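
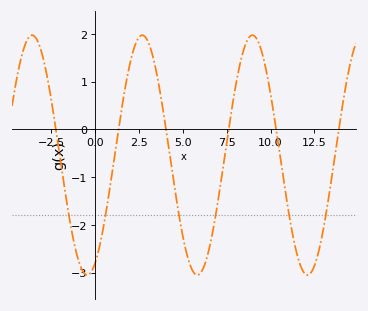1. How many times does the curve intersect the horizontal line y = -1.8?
6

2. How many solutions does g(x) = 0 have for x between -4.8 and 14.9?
6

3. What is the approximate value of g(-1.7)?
-1.36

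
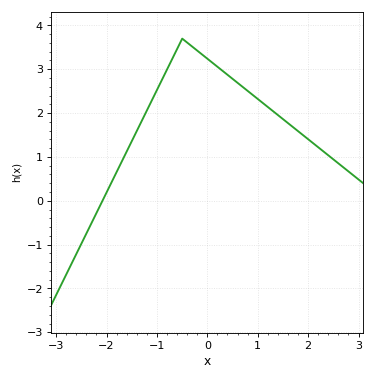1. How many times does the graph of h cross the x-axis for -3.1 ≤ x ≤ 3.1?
1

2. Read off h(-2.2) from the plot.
-0.276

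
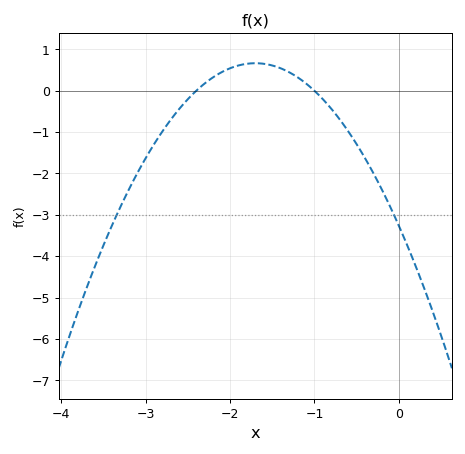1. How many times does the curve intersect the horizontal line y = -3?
2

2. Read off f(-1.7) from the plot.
0.7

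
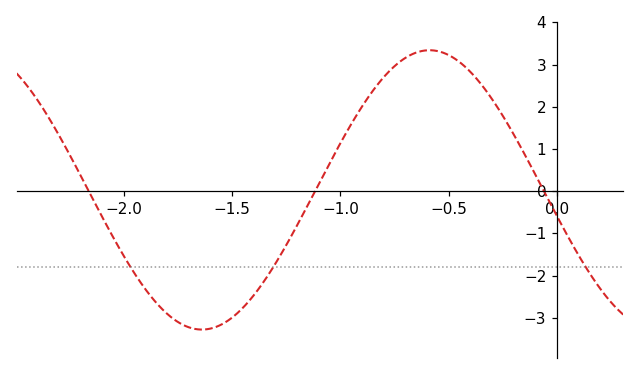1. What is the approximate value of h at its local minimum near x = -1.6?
-3.3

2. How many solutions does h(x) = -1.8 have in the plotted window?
3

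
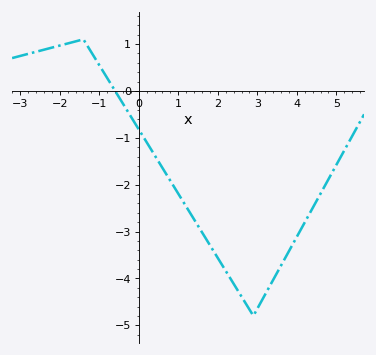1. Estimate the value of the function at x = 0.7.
-1.78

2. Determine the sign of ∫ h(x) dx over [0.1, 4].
negative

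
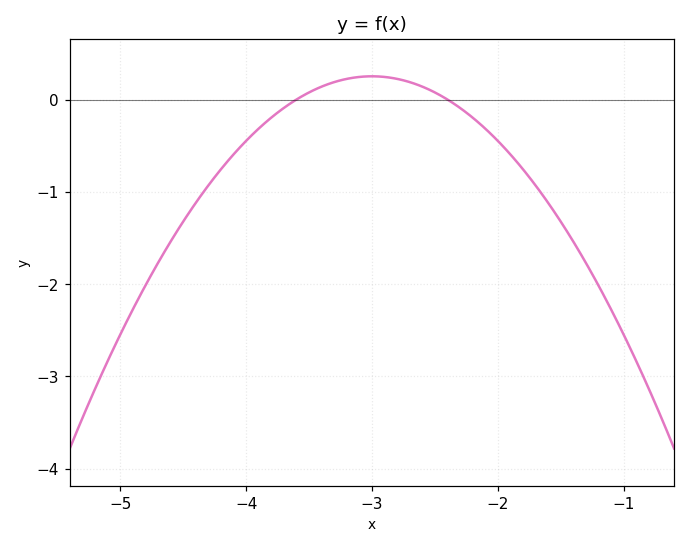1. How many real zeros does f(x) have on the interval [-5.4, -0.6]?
2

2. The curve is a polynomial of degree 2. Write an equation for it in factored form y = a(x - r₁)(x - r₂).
y = -0.7(x + 3.6)(x + 2.4)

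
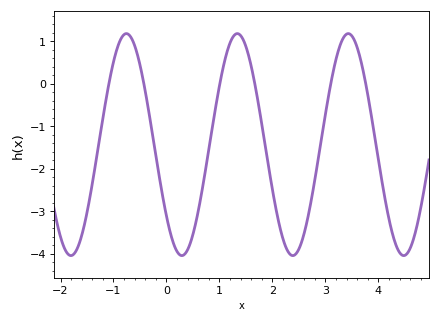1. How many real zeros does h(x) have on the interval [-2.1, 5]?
6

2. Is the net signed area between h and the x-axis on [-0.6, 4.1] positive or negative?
negative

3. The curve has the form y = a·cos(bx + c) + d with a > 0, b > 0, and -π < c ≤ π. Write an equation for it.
y = 2.61cos(3x + 2.3) - 1.43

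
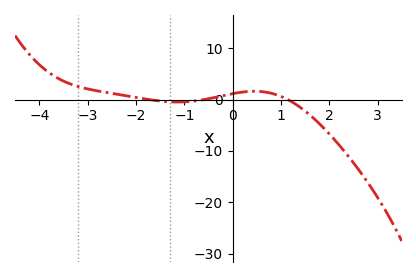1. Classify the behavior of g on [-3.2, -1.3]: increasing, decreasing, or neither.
decreasing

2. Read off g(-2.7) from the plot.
1.53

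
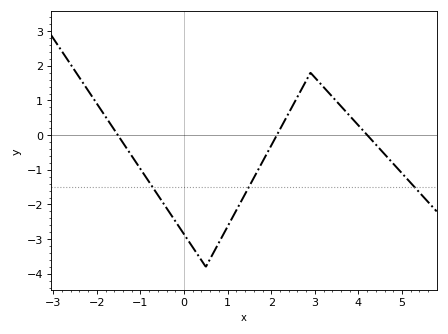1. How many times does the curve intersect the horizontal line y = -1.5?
3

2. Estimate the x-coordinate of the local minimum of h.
0.501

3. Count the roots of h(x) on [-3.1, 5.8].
3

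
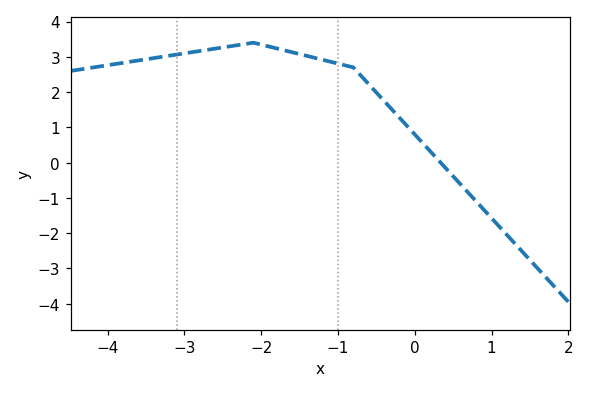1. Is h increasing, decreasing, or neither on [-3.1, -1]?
neither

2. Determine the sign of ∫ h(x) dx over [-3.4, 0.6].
positive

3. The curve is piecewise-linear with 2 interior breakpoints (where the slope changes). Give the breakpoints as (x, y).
(-2.1, 3.4); (-0.8, 2.7)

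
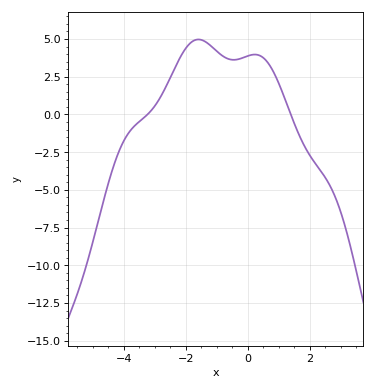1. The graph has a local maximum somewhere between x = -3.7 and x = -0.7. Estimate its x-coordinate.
-1.59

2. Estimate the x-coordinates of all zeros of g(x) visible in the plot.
-3.24, 1.39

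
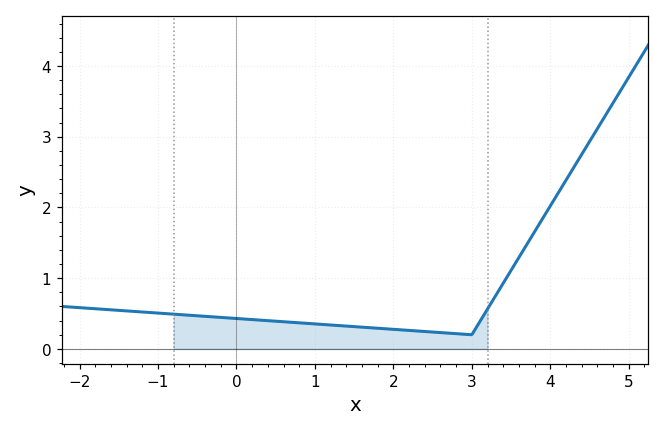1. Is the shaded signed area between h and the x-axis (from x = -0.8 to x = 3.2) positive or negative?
positive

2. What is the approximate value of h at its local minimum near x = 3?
0.2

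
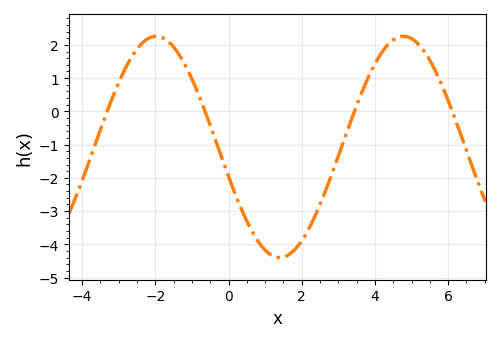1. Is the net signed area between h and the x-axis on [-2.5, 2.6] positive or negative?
negative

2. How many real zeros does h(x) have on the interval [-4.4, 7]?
4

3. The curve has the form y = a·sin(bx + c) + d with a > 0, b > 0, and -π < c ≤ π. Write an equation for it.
y = 3.33sin(0.93x - 2.87) - 1.07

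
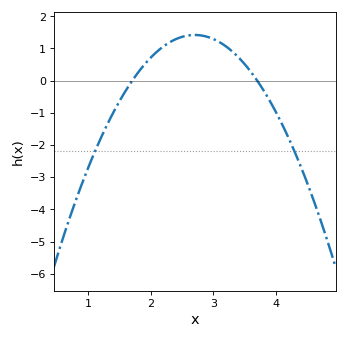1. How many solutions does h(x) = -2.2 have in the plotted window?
2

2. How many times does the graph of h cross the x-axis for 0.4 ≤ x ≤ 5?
2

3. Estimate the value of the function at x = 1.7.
0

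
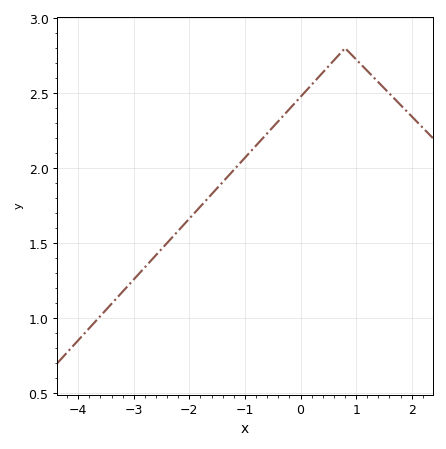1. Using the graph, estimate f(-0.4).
2.3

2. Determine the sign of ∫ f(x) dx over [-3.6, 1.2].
positive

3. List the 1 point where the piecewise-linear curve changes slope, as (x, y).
(0.8, 2.8)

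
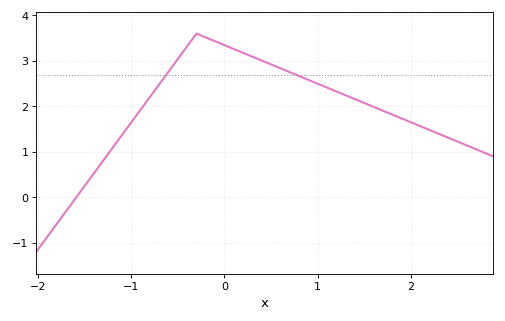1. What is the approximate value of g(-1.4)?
0.529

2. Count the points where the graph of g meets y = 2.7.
2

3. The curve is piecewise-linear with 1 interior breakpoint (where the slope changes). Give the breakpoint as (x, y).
(-0.3, 3.6)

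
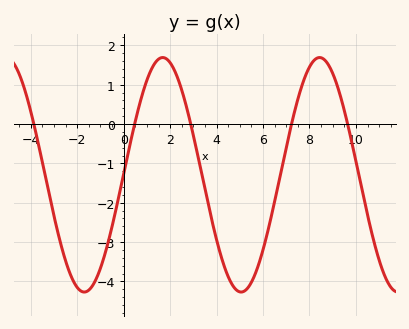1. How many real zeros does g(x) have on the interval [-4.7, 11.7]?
5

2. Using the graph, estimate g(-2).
-4.2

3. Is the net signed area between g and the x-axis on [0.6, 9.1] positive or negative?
negative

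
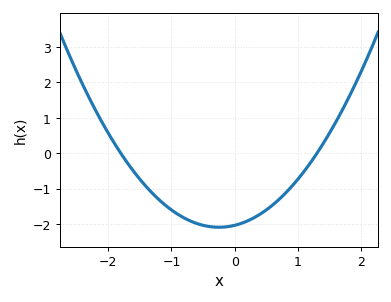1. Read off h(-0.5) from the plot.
-2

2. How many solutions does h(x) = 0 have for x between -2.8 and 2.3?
2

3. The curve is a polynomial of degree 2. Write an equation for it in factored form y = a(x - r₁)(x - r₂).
y = 0.87(x + 1.8)(x - 1.3)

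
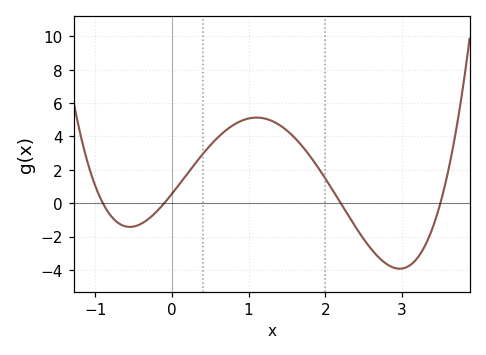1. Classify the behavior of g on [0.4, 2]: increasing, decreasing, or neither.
neither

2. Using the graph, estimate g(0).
0.561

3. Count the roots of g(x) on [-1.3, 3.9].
4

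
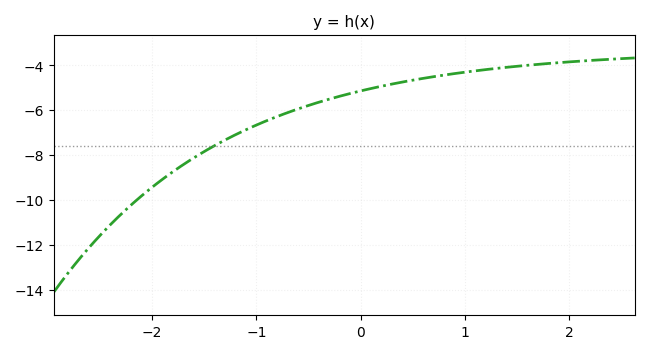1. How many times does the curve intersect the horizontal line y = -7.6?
1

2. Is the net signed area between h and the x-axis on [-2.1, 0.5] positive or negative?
negative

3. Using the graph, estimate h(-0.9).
-6.4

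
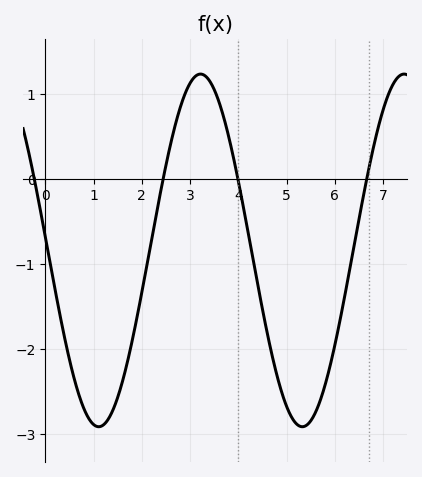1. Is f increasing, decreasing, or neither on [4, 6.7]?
neither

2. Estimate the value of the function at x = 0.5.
-2.1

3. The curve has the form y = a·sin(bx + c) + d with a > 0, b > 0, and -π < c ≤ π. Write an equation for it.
y = 2.07sin(1.5x + 3.1) - 0.84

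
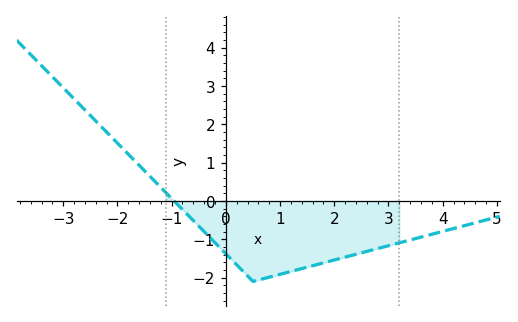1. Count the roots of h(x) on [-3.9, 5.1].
1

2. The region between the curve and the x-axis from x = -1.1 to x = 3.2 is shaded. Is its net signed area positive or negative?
negative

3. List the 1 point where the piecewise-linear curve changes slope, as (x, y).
(0.5, -2.1)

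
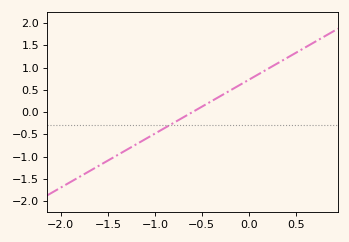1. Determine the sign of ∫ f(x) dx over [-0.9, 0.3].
positive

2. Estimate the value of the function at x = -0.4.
0.242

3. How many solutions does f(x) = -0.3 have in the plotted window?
1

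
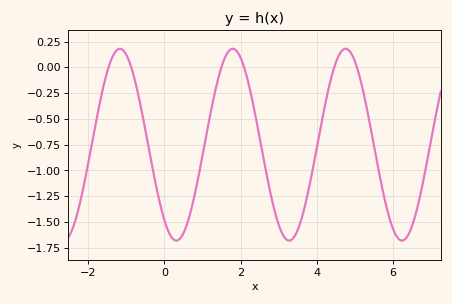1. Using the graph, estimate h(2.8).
-1.25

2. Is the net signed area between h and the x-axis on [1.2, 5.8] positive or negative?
negative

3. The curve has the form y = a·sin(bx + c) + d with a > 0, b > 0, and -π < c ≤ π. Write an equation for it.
y = 0.93sin(2.1x - 2.2) - 0.75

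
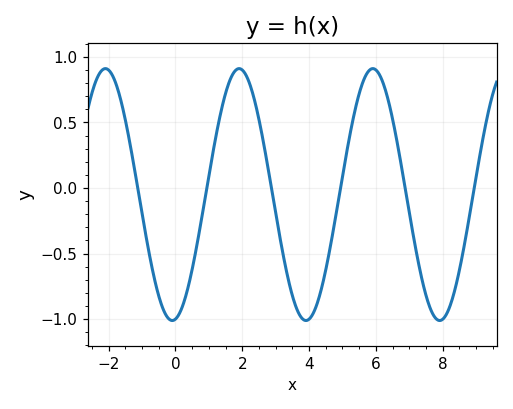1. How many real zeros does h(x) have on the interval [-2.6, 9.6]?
6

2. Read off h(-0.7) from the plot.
-0.609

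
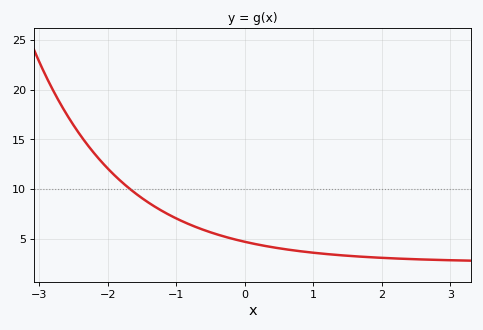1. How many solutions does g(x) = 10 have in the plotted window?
1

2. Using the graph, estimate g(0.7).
3.83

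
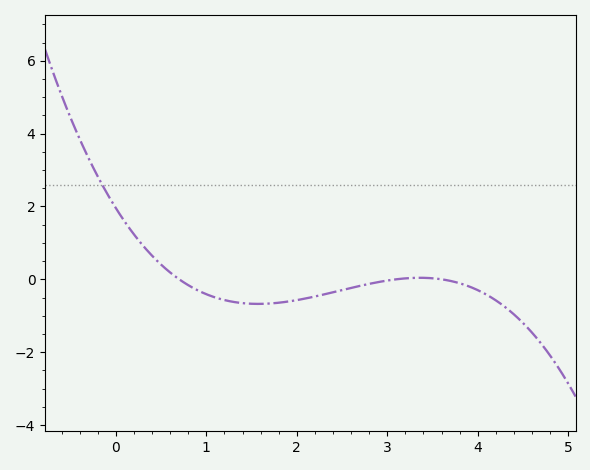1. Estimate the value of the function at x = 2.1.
-0.525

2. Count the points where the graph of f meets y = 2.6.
1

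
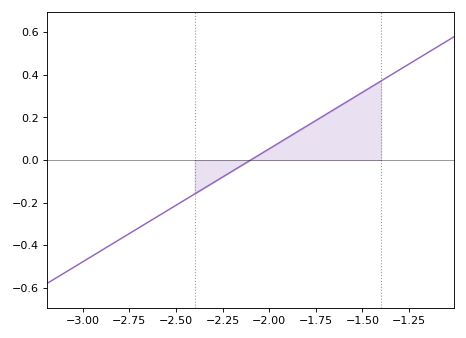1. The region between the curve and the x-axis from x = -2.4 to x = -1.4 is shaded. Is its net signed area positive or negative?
positive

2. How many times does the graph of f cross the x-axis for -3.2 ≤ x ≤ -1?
1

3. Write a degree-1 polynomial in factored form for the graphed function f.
y = 0.53(x + 2.1)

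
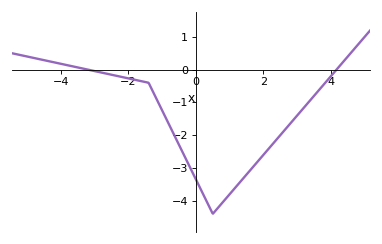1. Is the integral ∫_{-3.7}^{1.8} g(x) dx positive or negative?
negative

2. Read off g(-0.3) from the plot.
-2.7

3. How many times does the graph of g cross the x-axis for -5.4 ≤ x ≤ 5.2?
2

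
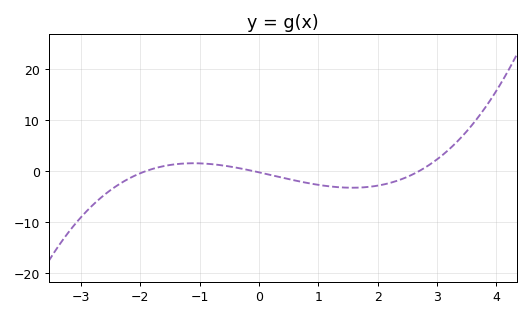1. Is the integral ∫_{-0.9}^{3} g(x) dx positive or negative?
negative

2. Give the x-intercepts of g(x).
-1.9, -0.1, 2.7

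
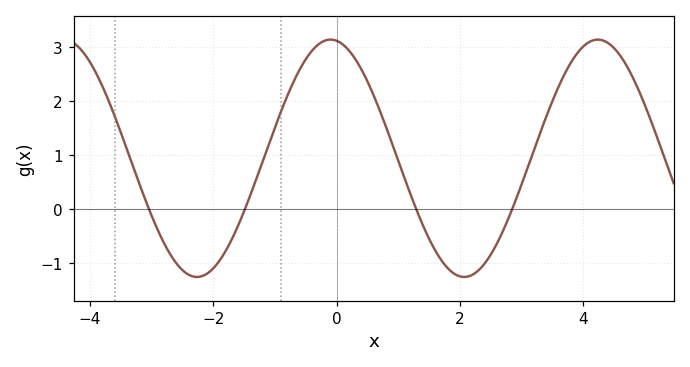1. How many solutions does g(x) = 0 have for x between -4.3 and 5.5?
4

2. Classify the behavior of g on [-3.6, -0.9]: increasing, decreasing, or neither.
neither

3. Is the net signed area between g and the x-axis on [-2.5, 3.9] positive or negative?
positive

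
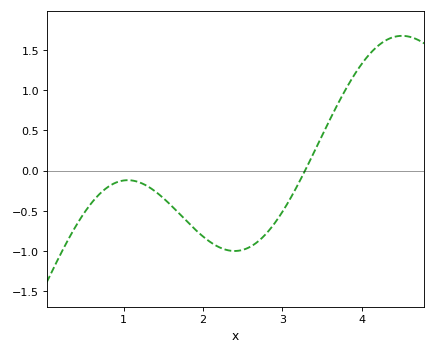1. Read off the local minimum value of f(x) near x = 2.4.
-1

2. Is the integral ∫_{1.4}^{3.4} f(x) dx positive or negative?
negative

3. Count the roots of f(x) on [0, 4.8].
1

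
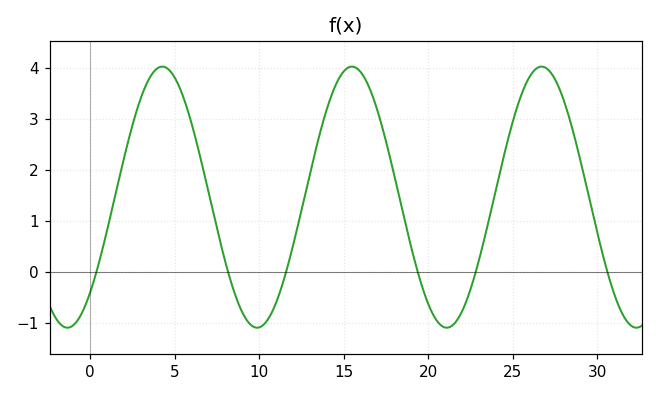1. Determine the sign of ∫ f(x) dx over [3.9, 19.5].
positive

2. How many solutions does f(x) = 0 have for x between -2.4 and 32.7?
6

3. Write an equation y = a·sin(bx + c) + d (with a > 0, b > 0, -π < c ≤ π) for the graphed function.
y = 2.56sin(0.56x - 0.82) + 1.47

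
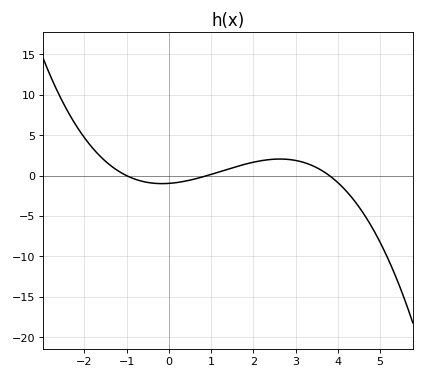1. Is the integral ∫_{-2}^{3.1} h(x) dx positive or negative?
positive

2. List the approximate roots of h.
-1, 0.8, 3.8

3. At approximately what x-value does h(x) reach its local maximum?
2.6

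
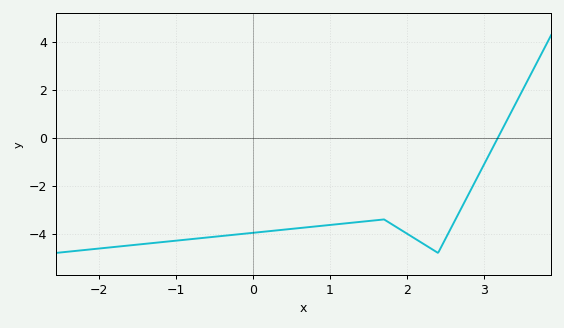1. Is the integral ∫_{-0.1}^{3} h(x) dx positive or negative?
negative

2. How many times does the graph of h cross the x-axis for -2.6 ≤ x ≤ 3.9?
1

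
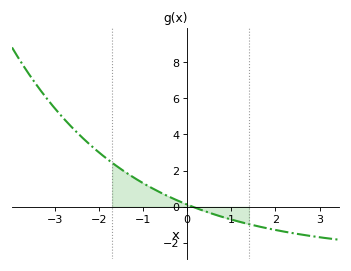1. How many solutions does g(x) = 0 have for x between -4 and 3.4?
1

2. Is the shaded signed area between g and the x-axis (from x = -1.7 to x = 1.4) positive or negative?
positive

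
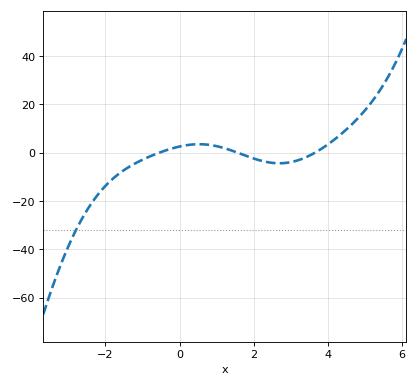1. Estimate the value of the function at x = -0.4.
0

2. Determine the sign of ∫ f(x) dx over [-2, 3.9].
negative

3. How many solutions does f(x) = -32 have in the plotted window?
1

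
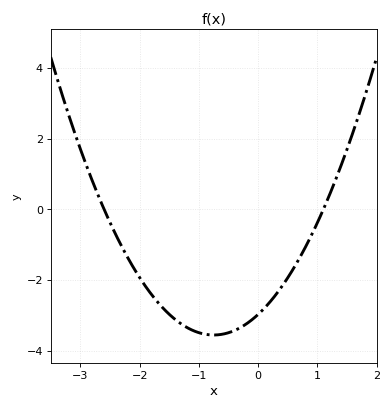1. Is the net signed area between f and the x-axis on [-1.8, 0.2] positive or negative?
negative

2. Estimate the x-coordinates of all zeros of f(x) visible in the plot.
-2.6, 1.1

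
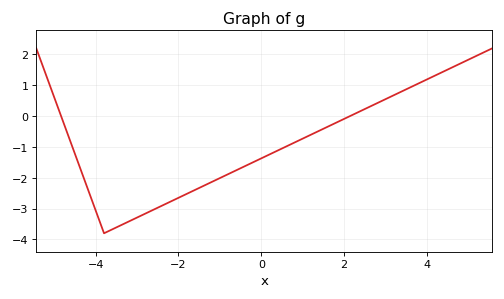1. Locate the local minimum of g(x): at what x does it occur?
-3.8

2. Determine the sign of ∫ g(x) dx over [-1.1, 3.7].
negative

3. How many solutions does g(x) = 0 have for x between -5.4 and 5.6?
2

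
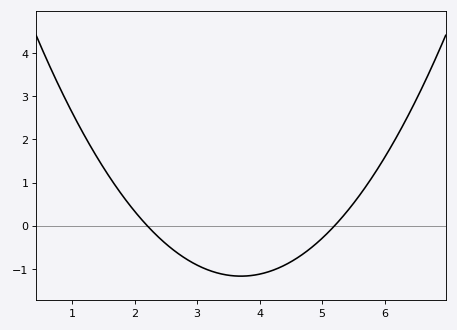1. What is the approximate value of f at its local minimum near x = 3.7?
-1.17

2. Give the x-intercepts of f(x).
2.2, 5.2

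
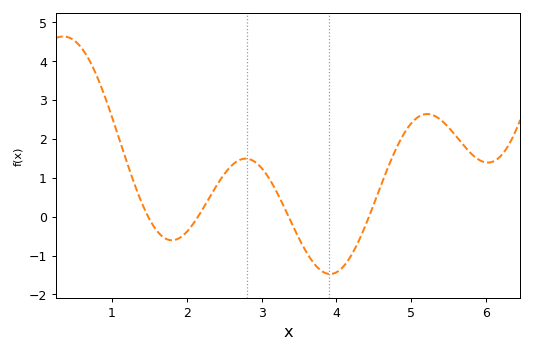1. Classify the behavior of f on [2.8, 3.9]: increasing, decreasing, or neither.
decreasing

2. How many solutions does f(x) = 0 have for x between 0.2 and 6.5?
4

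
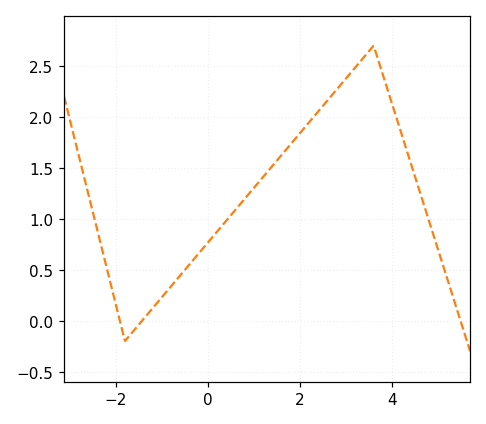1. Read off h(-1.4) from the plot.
0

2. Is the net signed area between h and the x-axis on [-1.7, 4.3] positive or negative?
positive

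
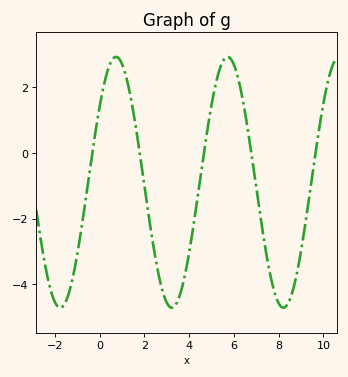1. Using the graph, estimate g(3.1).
-4.6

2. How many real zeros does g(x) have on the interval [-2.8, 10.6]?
5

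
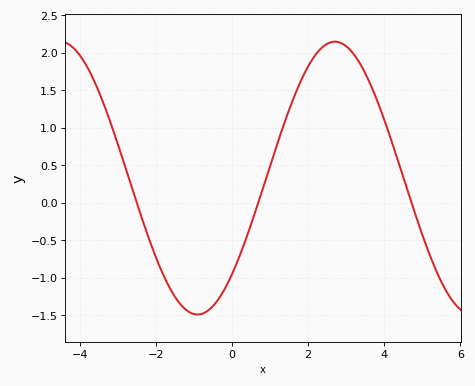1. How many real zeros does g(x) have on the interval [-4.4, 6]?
3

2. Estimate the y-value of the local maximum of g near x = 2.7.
2.15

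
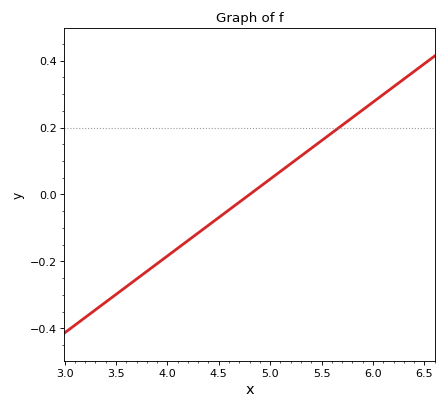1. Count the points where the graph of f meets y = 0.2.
1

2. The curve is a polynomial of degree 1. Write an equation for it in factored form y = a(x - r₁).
y = 0.23(x - 4.8)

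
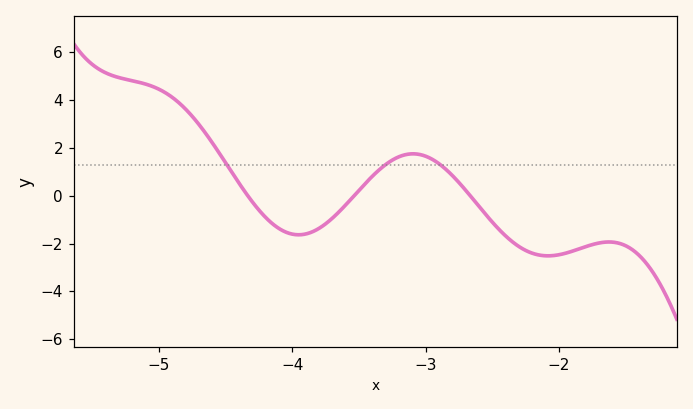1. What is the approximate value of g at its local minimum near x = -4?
-1.64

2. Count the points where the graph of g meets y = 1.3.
3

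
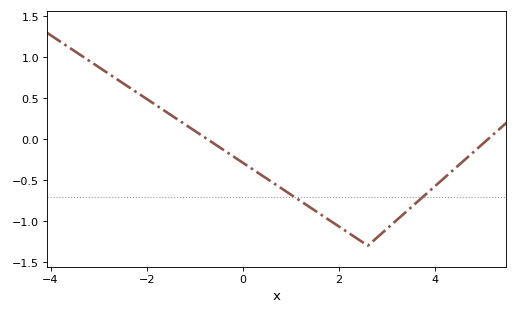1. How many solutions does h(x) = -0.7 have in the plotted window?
2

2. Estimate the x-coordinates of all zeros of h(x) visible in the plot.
-0.739, 5.1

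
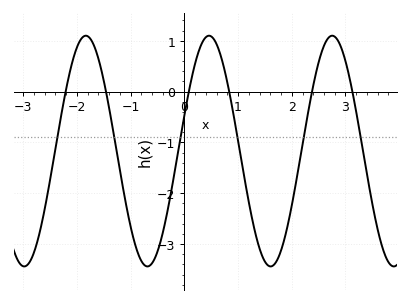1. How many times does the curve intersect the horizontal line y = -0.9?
6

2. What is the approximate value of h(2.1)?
-1.7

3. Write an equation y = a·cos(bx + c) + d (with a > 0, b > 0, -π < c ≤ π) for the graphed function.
y = 2.27cos(2.7x - 1.3) - 1.17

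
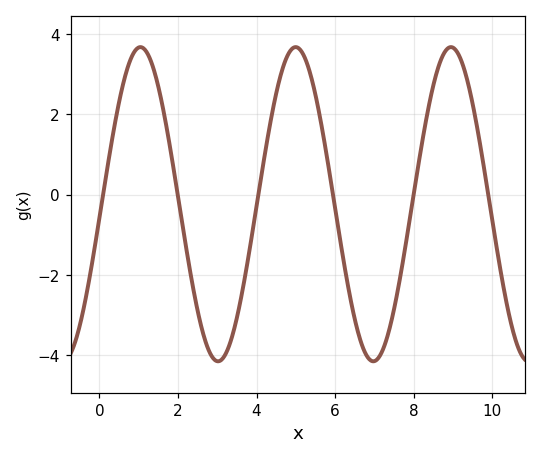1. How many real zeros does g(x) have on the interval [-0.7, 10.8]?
6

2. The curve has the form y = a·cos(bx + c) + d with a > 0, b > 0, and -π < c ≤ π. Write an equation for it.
y = 3.91cos(1.59x - 1.66) - 0.24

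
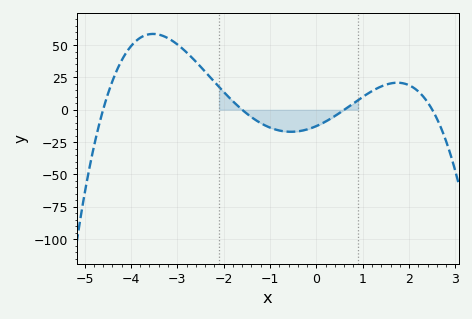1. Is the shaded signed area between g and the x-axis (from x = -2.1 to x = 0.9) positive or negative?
negative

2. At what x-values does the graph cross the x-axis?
-4.6, -1.6, 0.6, 2.6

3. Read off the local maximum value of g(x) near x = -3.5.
58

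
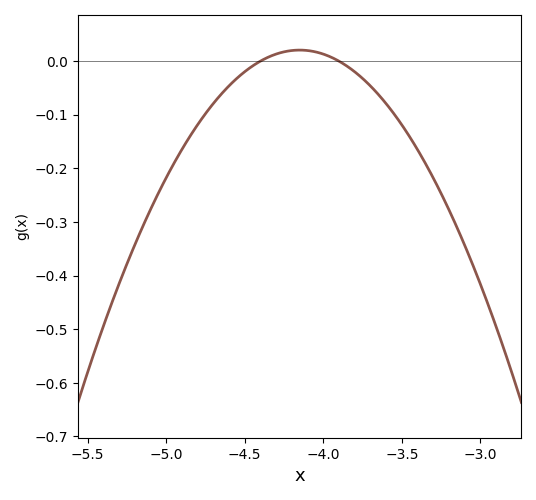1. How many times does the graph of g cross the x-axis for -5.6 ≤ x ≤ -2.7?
2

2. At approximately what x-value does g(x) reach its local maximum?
-4.15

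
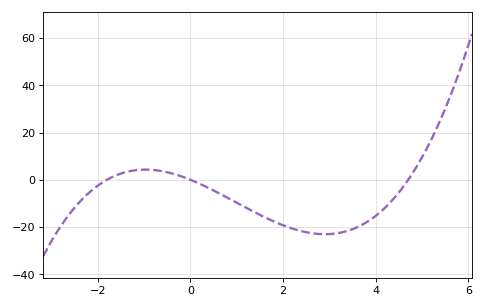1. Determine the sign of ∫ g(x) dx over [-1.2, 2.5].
negative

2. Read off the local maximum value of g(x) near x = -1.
4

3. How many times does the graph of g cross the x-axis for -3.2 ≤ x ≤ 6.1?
3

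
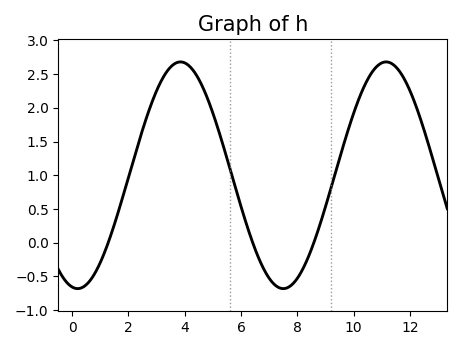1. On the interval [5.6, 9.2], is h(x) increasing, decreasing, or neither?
neither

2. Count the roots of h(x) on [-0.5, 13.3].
3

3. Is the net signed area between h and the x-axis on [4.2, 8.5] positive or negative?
positive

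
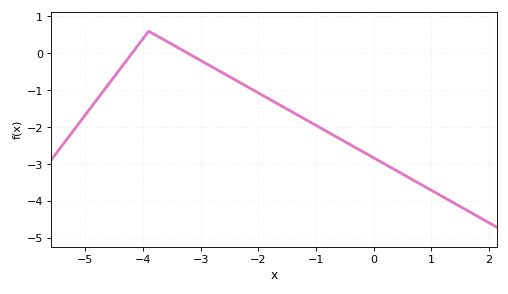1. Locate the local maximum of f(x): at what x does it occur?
-3.9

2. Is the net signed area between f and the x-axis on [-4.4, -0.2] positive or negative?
negative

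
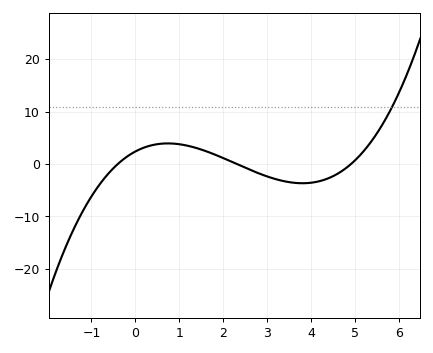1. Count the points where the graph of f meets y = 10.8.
1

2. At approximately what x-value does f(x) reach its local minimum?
3.8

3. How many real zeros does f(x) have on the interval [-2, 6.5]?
3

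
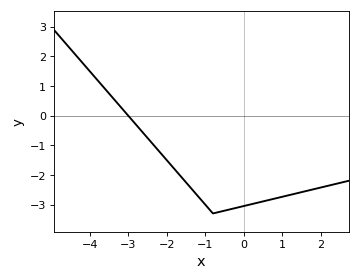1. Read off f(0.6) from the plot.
-2.9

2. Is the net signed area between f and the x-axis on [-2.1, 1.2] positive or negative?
negative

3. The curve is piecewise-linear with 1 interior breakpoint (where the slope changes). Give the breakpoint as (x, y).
(-0.8, -3.3)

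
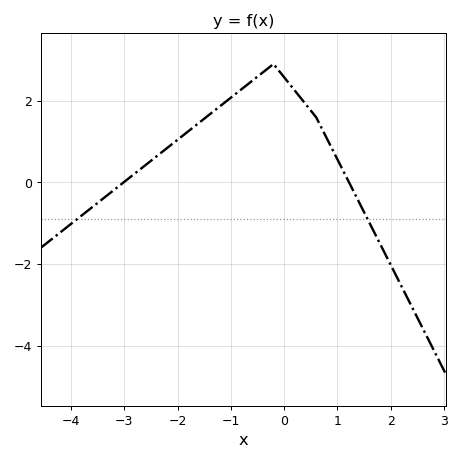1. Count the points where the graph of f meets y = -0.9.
2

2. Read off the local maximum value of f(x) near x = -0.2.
2.8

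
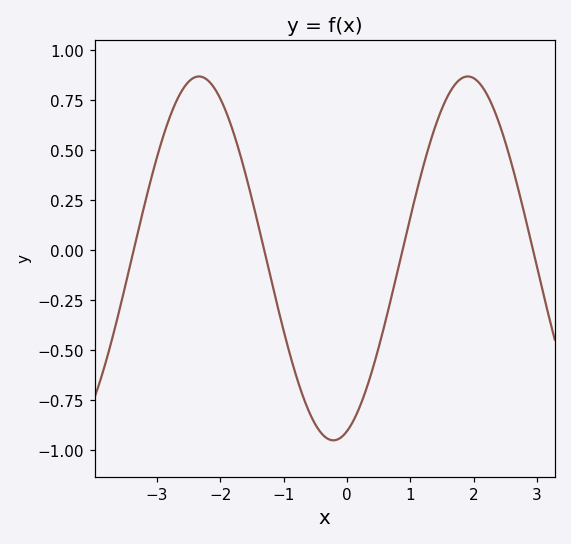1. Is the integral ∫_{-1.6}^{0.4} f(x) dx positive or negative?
negative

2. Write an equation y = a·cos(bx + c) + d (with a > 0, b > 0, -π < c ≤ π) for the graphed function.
y = 0.91cos(1.5x - 2.8) - 0.04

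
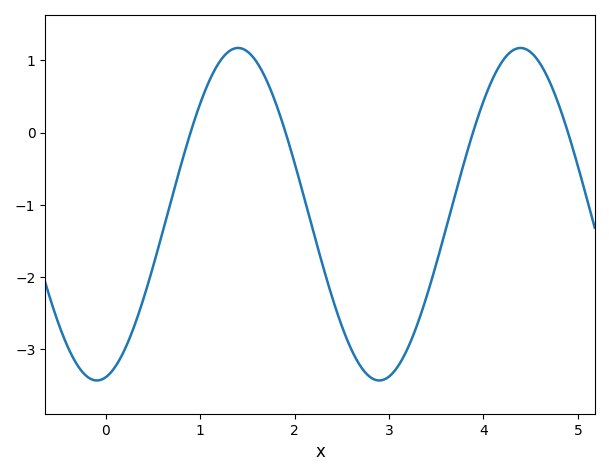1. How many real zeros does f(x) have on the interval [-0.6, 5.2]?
4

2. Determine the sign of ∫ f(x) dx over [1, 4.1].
negative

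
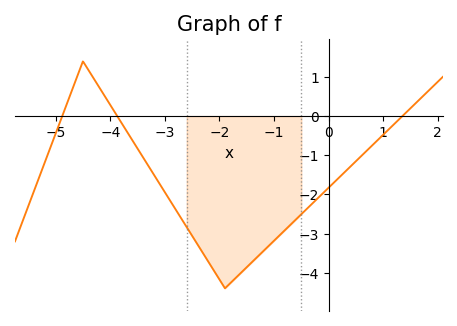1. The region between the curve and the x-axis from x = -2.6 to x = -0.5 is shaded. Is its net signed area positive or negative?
negative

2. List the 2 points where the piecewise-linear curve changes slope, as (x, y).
(-4.5, 1.4); (-1.9, -4.4)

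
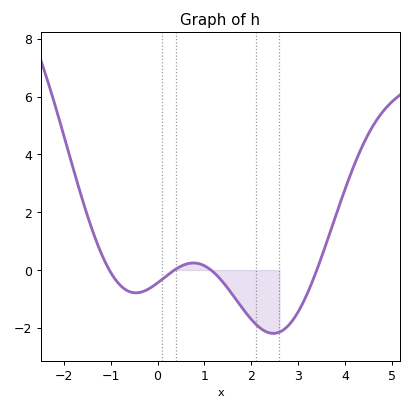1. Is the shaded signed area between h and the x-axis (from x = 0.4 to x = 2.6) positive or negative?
negative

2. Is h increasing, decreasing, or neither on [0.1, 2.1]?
neither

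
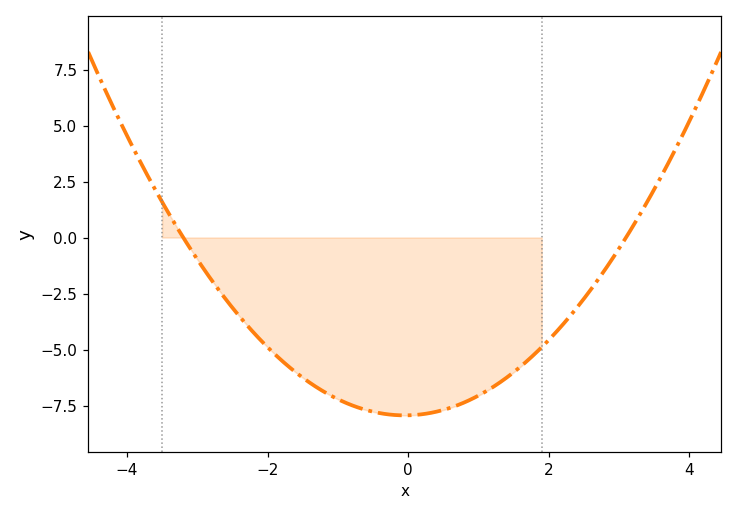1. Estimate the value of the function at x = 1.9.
-4.8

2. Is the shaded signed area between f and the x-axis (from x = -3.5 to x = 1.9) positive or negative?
negative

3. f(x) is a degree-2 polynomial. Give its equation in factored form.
y = 0.8(x + 3.2)(x - 3.1)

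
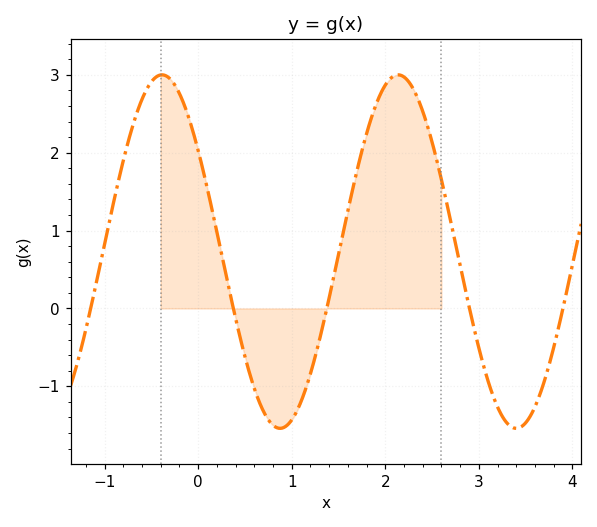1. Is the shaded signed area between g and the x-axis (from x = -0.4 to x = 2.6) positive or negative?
positive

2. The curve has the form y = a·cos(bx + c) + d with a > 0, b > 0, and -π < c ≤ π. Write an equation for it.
y = 2.27cos(2.49x + 0.96) + 0.73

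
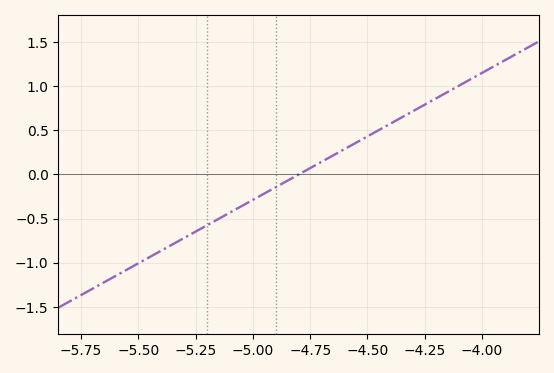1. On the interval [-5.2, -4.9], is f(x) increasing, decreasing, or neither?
increasing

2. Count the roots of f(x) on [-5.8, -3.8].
1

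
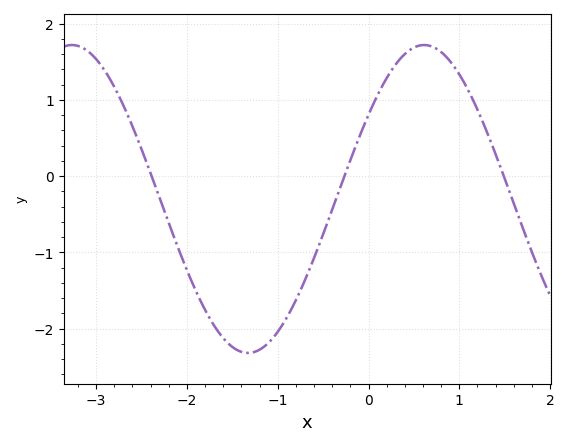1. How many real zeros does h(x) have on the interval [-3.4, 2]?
3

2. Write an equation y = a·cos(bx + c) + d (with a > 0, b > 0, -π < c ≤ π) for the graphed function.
y = 2.02cos(1.6x - 0.99) - 0.3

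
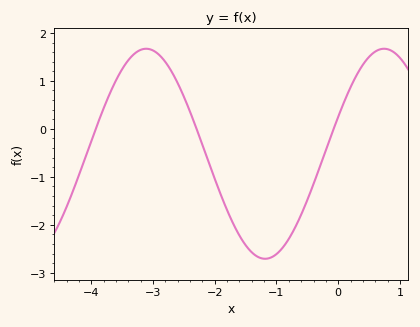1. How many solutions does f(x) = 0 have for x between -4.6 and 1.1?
3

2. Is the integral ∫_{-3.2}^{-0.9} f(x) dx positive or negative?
negative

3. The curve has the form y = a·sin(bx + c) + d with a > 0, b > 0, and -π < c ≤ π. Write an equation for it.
y = 2.19sin(1.63x + 0.36) - 0.52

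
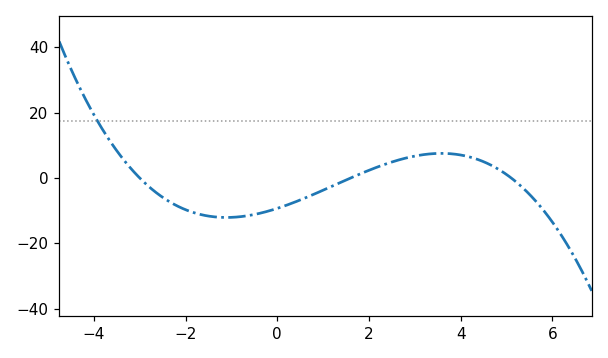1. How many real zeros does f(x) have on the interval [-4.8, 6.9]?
3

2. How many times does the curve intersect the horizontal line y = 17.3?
1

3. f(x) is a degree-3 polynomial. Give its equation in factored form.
y = -0.38(x + 3)(x - 1.6)(x - 5.1)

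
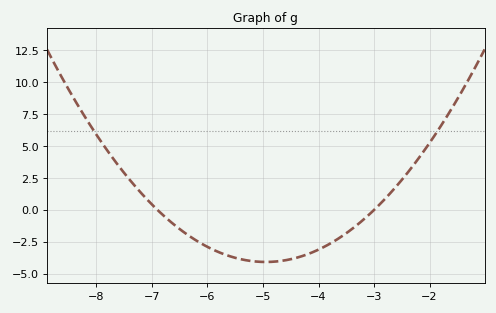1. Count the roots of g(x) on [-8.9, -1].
2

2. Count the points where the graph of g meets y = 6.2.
2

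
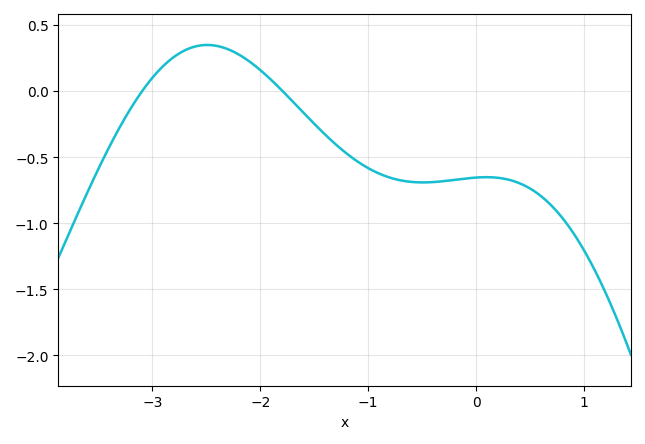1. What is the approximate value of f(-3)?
0.1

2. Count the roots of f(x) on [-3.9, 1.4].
2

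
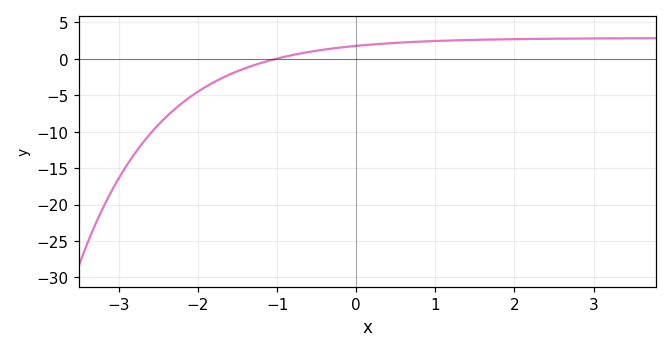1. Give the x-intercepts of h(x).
-1.01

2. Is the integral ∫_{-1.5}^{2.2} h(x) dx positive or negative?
positive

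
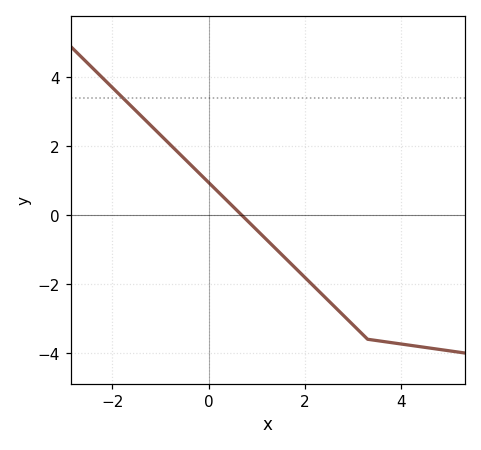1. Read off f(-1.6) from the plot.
3.15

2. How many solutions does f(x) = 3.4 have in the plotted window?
1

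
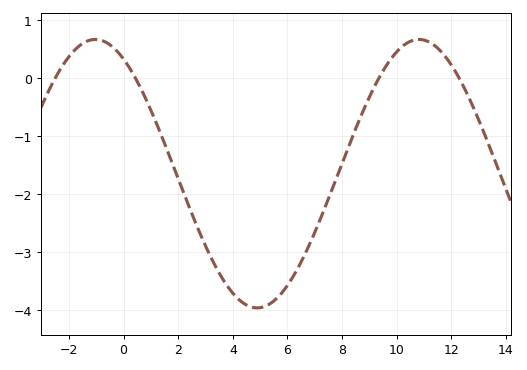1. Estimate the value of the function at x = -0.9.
0.664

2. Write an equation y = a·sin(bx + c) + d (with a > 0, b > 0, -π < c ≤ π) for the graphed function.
y = 2.32sin(0.53x + 2.12) - 1.65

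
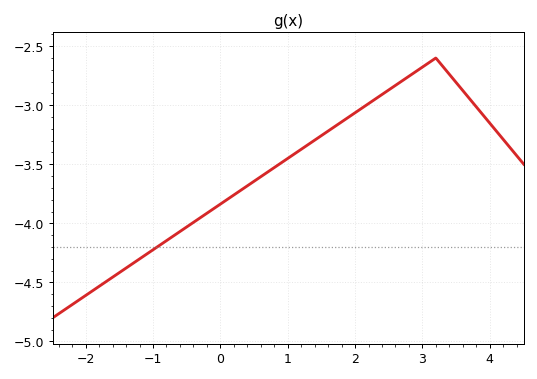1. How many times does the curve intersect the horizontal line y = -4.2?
1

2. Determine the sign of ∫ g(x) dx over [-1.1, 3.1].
negative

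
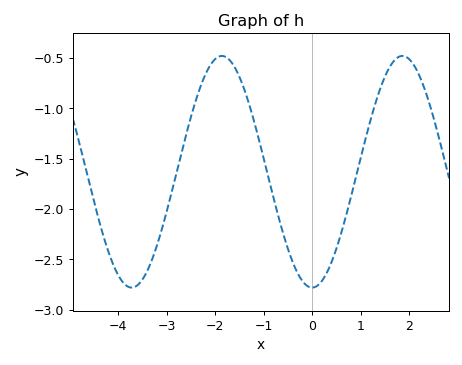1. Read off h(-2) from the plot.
-0.51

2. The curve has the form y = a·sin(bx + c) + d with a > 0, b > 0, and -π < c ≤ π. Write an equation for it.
y = 1.15sin(1.69x - 1.56) - 1.63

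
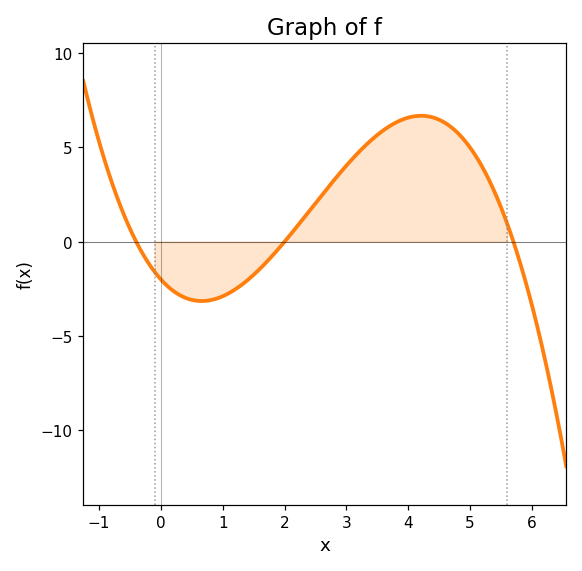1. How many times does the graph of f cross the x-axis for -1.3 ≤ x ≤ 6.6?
3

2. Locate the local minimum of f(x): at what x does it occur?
0.659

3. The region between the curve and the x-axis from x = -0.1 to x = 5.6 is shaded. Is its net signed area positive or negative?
positive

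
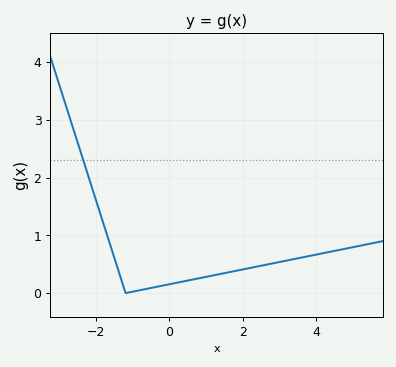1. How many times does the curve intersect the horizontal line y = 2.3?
1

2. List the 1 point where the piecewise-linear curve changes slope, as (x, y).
(-1.2, 0)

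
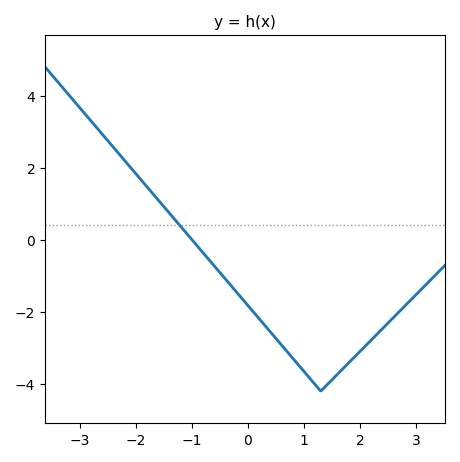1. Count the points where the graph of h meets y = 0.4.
1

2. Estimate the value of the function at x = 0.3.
-2.37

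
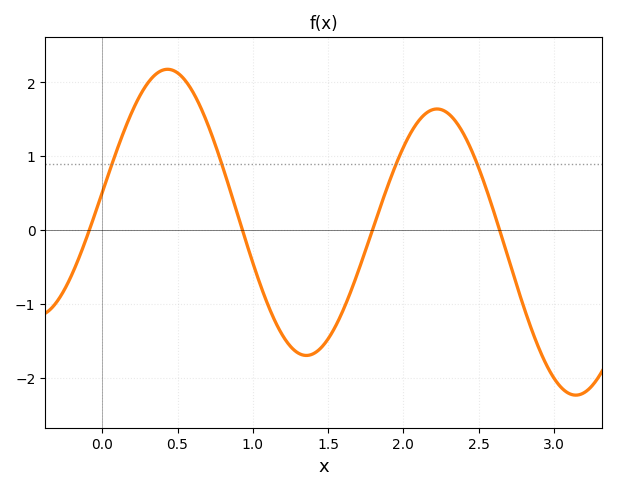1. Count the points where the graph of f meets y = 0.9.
4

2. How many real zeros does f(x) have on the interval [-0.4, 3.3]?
4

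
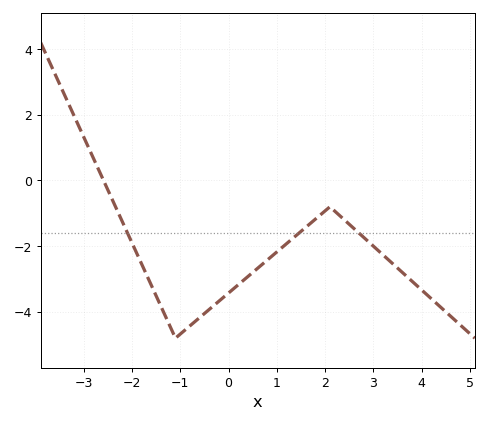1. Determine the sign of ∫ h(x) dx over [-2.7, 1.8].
negative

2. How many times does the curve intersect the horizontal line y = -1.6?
3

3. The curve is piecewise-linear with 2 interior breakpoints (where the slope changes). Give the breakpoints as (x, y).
(-1.1, -4.8); (2.1, -0.8)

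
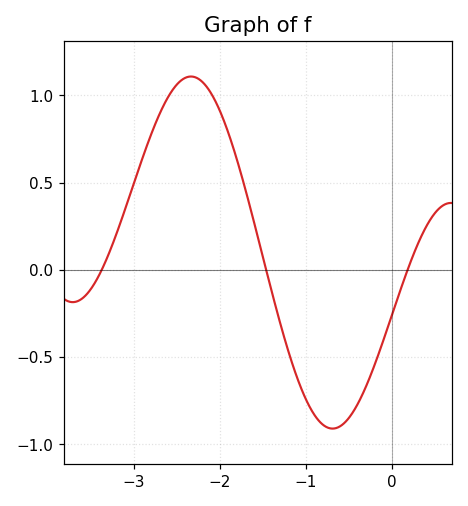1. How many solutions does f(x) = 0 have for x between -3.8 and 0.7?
3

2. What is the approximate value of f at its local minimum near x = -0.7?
-0.911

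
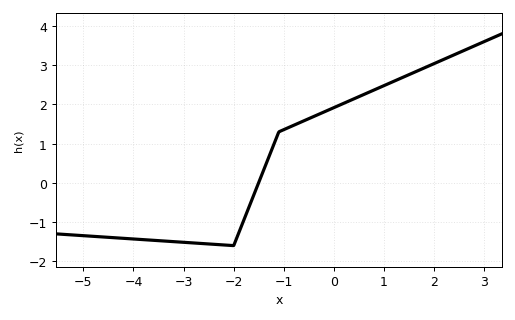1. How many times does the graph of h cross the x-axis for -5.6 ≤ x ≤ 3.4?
1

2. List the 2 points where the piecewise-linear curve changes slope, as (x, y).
(-2, -1.6); (-1.1, 1.3)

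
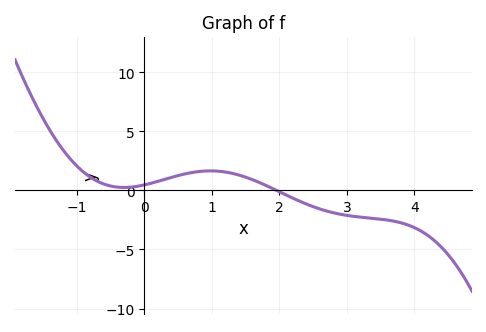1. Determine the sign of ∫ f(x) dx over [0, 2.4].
positive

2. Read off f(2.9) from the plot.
-2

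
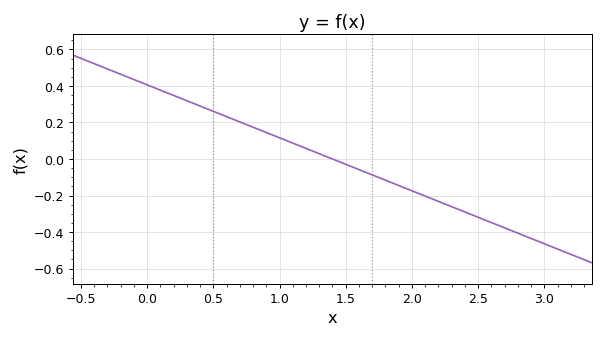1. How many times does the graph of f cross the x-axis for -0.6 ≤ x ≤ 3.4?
1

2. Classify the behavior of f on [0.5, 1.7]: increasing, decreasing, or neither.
decreasing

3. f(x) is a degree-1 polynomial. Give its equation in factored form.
y = -0.29(x - 1.4)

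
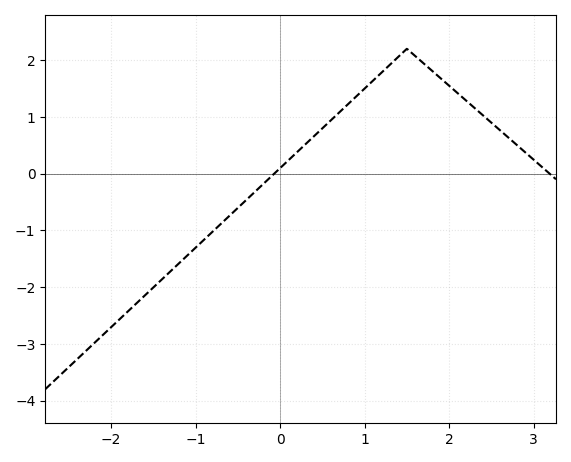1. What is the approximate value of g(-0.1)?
0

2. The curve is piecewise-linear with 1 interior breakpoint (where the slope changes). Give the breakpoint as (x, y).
(1.5, 2.2)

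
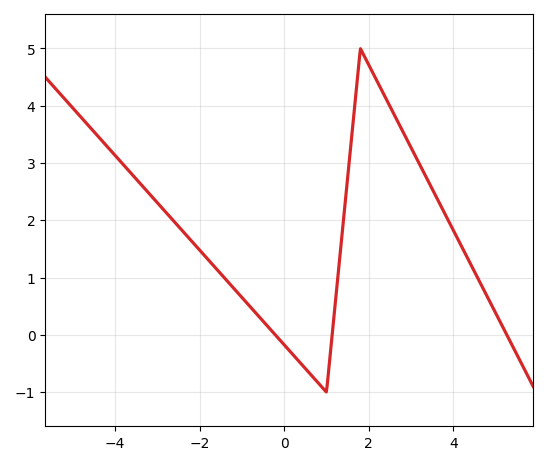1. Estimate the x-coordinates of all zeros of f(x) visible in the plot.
-0.2, 1.2, 5.2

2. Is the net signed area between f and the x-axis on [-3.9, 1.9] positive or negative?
positive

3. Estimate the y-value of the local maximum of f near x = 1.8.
5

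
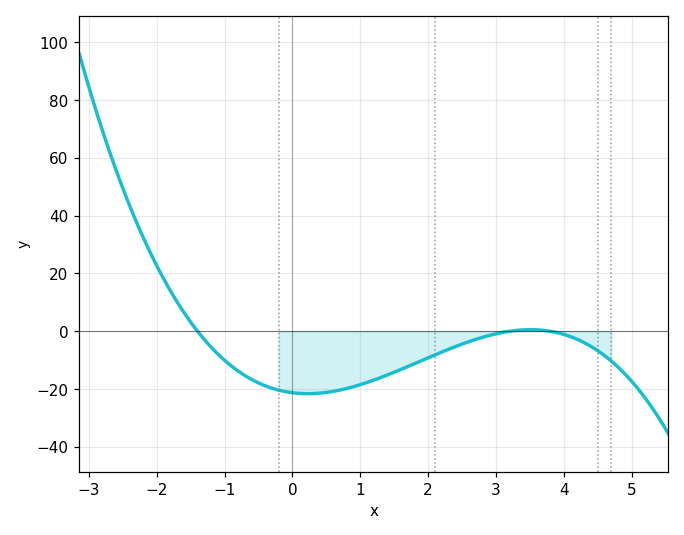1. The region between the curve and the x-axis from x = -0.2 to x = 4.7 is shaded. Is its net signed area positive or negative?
negative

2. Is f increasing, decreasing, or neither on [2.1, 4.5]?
neither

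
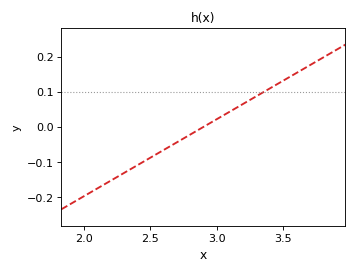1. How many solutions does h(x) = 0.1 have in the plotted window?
1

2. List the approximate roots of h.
2.9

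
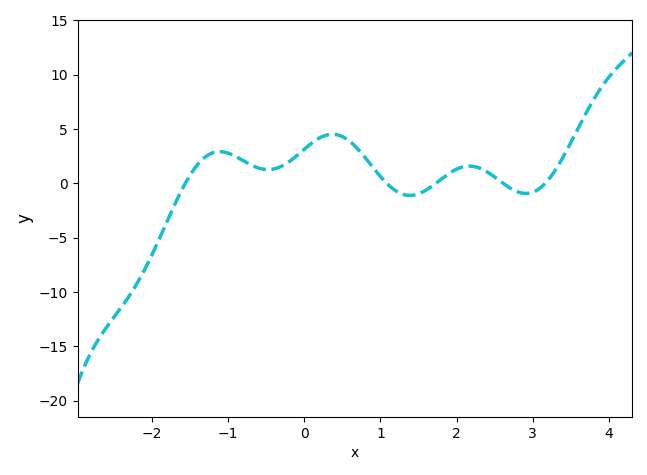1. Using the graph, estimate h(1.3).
-1.02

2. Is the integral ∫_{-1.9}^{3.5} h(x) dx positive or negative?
positive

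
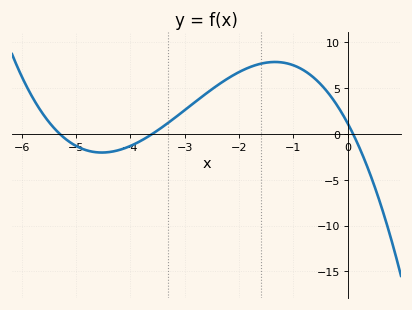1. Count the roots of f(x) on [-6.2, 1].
3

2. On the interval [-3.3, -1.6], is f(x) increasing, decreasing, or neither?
increasing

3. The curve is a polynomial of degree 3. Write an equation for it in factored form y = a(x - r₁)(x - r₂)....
y = -0.61(x + 5.3)(x + 3.6)(x - 0.1)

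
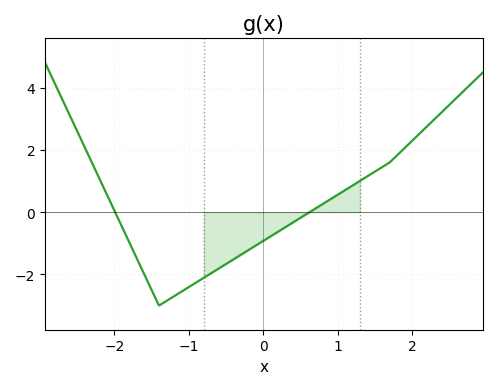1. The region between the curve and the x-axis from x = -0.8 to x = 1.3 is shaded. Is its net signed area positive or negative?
negative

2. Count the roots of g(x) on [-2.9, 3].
2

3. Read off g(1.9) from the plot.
2.06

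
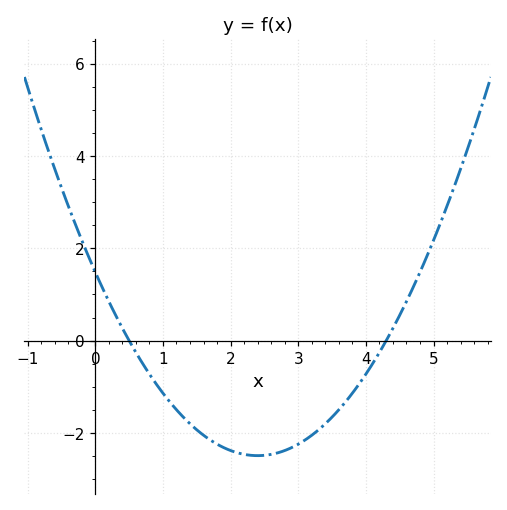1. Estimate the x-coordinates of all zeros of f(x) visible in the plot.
0.5, 4.3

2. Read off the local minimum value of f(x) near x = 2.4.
-2.49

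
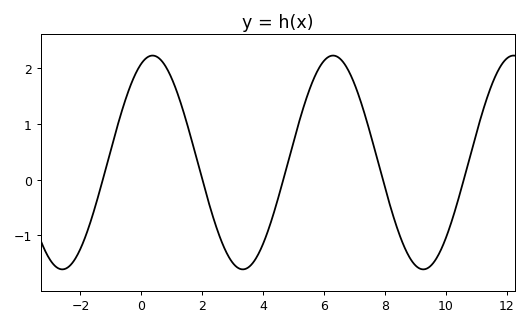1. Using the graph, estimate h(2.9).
-1.4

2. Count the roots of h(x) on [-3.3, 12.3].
5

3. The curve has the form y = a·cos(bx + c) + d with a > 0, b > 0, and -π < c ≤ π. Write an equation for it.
y = 1.92cos(1.1x - 0.39) + 0.31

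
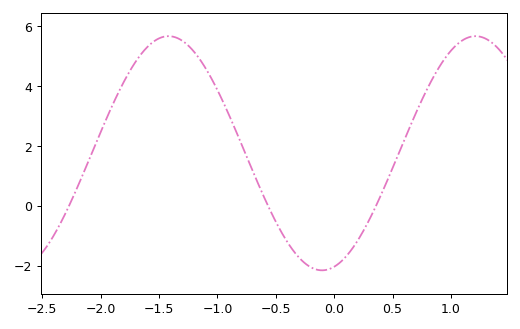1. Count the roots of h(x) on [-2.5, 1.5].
3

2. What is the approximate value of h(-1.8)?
4.2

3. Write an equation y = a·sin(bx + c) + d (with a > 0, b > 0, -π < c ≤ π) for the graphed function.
y = 3.91sin(2.4x - 1.3) + 1.75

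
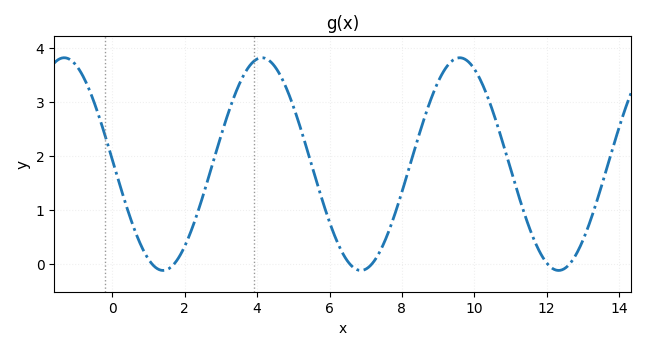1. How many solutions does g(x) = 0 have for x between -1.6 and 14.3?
6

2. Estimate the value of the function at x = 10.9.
1.99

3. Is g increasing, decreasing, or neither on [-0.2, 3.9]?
neither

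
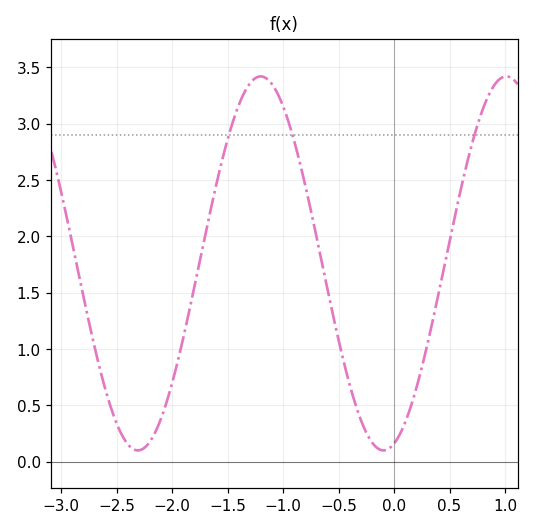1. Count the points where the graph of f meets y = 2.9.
3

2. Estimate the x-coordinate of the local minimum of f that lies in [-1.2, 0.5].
-0.096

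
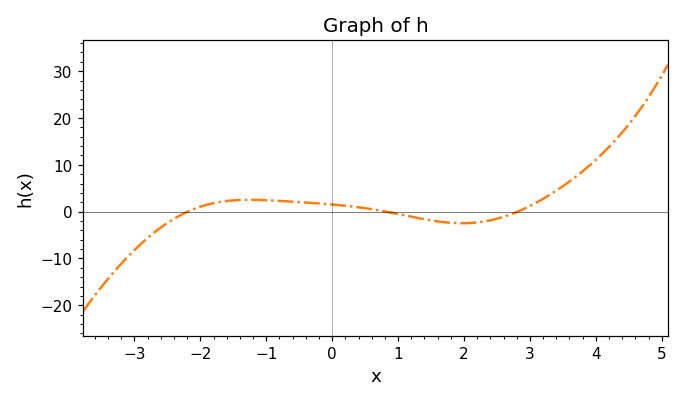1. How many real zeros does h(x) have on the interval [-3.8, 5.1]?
3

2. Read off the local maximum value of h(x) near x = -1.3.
3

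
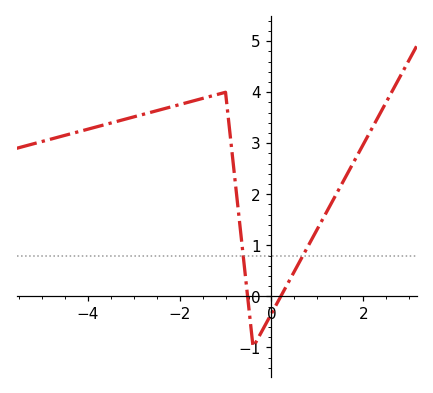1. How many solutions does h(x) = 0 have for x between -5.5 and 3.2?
2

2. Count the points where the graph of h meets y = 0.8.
2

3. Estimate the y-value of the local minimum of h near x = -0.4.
-0.999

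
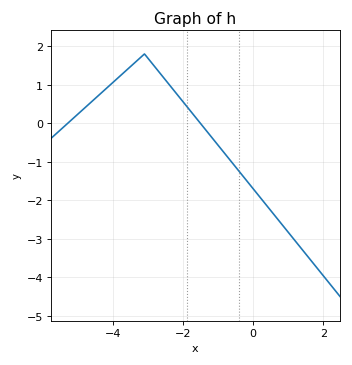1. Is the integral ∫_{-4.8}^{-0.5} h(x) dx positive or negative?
positive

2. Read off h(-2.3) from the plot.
0.9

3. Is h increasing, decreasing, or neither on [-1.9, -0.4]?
decreasing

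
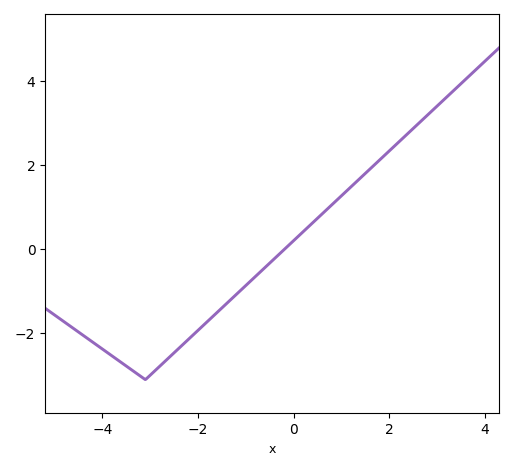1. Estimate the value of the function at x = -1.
-0.8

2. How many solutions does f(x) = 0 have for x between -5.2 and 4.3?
1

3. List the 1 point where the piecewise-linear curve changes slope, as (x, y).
(-3.1, -3.1)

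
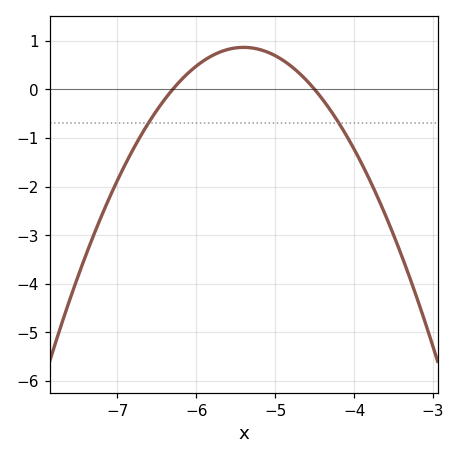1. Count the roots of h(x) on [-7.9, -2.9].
2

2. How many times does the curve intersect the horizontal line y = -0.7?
2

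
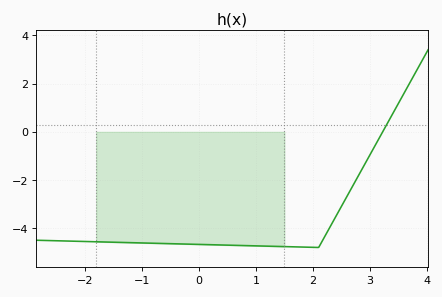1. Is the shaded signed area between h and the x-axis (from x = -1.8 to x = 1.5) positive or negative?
negative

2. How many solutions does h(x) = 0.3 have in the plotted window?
1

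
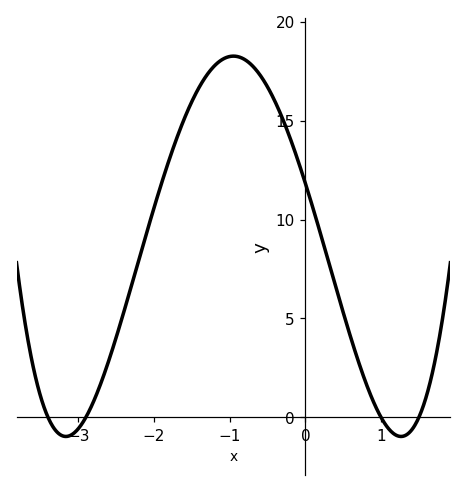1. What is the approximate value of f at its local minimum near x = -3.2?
-0.968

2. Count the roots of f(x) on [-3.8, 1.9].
4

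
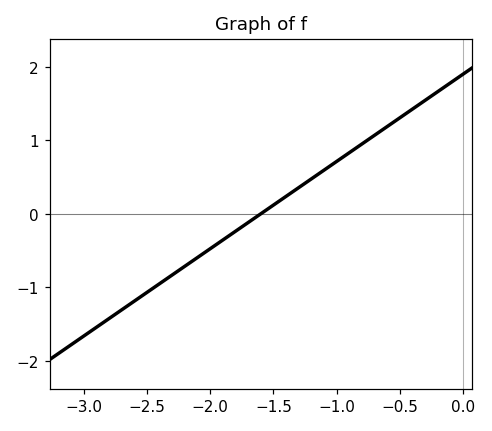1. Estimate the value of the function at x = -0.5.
1.3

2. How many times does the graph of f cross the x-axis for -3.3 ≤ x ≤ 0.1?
1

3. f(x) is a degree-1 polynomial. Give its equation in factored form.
y = 1.19(x + 1.6)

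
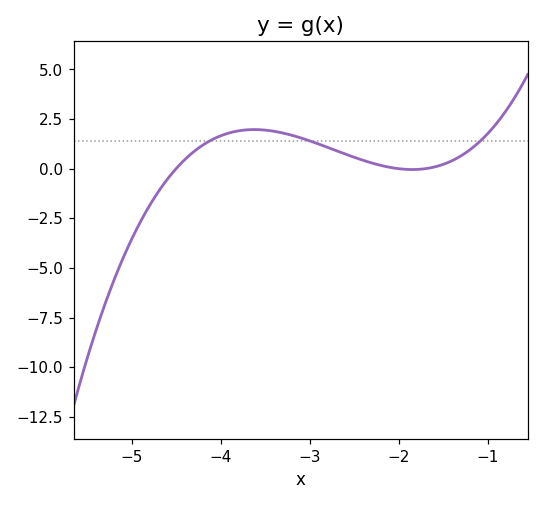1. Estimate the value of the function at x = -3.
1.4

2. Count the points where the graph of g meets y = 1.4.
3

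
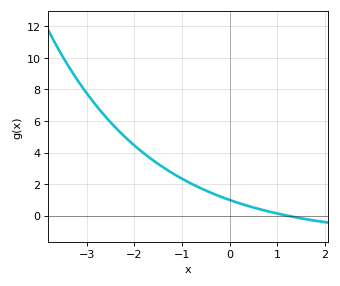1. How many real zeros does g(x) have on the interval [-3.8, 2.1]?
1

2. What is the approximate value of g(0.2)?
0.8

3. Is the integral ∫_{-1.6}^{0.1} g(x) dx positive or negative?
positive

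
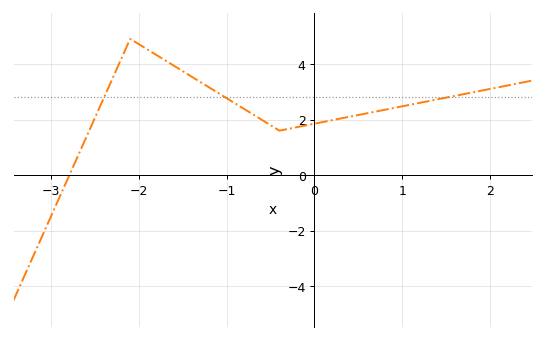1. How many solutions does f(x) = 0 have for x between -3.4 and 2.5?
1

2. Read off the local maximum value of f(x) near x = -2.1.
4.8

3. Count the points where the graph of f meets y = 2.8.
3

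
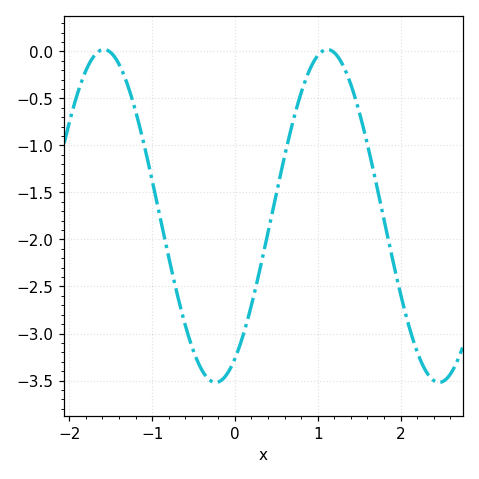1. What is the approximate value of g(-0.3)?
-3.5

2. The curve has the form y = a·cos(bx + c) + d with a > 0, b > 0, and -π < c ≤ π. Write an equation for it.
y = 1.77cos(2.3x - 2.6) - 1.75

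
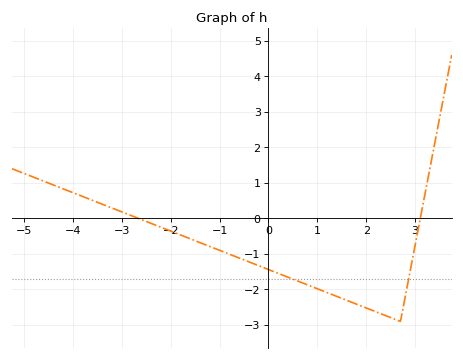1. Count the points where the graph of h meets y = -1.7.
2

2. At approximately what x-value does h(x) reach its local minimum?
2.6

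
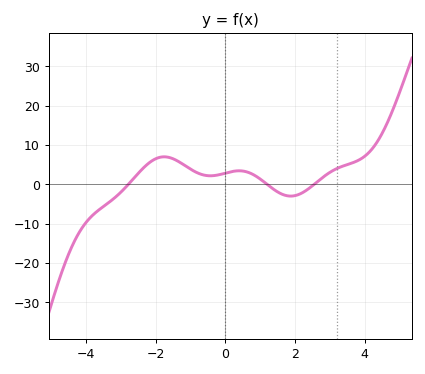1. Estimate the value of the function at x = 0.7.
2.89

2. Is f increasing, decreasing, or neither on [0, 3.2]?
neither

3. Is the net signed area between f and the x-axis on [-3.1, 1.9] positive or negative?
positive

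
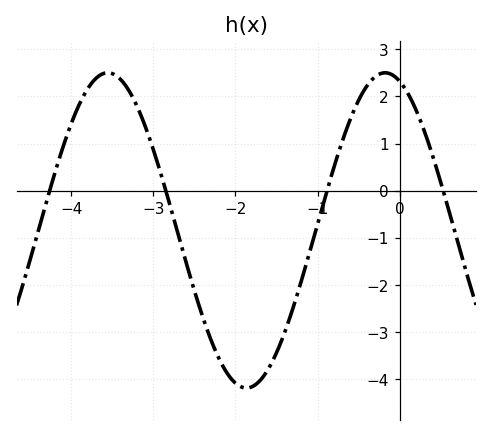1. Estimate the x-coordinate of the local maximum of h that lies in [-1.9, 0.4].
-0.176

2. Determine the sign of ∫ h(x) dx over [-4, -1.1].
negative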